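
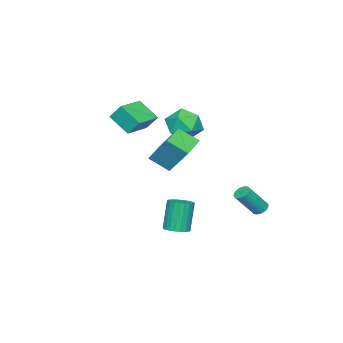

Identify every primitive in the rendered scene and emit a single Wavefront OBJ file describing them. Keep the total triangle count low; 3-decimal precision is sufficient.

v 2.645 1.202 2.475
v 2.896 2.479 4.073
v 2.304 2.273 1.673
v 2.555 3.549 3.271
v 4.145 1.391 2.089
v 4.396 2.667 3.687
v 3.804 2.461 1.287
v 4.055 3.738 2.885
v 2.79 2.285 -3.467
v 3.302 1.768 -3.333
v 2.762 1.718 -1.459
v 2.25 2.235 -1.593
v 3.452 2.009 -3.283
v 2.912 1.96 -1.41
v 3.501 2.293 -3.262
v 2.961 2.244 -1.388
v 3.441 2.576 -3.271
v 2.902 2.526 -1.398
v 3.283 2.814 -3.311
v 2.743 2.764 -1.437
v 3.049 2.971 -3.374
v 2.51 2.922 -1.501
v 2.776 3.024 -3.451
v 2.237 2.975 -1.578
v 2.505 2.965 -3.531
v 1.966 2.915 -1.657
v 2.278 2.802 -3.601
v 1.738 2.752 -1.727
v 2.128 2.56 -3.65
v 1.588 2.511 -1.777
v 2.079 2.276 -3.672
v 1.539 2.227 -1.798
v 2.138 1.994 -3.662
v 1.599 1.944 -1.789
v 2.297 1.756 -3.623
v 1.757 1.706 -1.749
v 2.53 1.598 -3.559
v 1.991 1.549 -1.686
v 2.803 1.545 -3.482
v 2.264 1.496 -1.609
v 3.074 1.605 -3.403
v 2.535 1.555 -1.529
v -0.779 -1.798 2.105
v -0.892 -3.056 3.104
v -0.831 -1.075 3.01
v -0.944 -2.332 4.009
v 1.064 -1.848 2.251
v 0.951 -3.105 3.25
v 1.012 -1.124 3.156
v 0.899 -2.382 4.155
v -4.344 3.522 -4.306
v -3.886 3.665 -4.553
v -2.877 3.001 -3.06
v -3.336 2.858 -2.814
v -3.936 3.85 -4.436
v -2.927 3.186 -2.944
v -4.057 3.979 -4.298
v -3.048 3.315 -2.805
v -4.227 4.028 -4.16
v -3.218 3.365 -2.668
v -4.418 3.99 -4.048
v -3.409 3.327 -2.556
v -4.596 3.872 -3.981
v -3.587 3.208 -2.488
v -4.731 3.692 -3.97
v -3.722 3.028 -2.477
v -4.798 3.483 -4.017
v -3.79 2.819 -2.524
v -4.788 3.281 -4.114
v -3.779 2.617 -2.621
v -4.7 3.121 -4.244
v -3.691 2.457 -2.752
v -4.551 3.03 -4.385
v -3.543 2.366 -2.893
v -4.367 3.024 -4.513
v -3.358 2.36 -3.02
v -4.178 3.104 -4.605
v -3.169 2.44 -3.112
v -4.018 3.256 -4.645
v -3.009 2.592 -3.152
v -3.915 3.455 -4.627
v -2.906 2.791 -3.134
v -4.668 -0.783 1.981
v -3.687 -0.17 2.43
v -3.453 -1.87 0.81
v -2.472 -1.257 1.259
v -3.101 -2.038 1.988
v -3.853 -1.367 2.712
v -3.287 -0.673 0.528
v -4.039 -0.002 1.252
v -2.834 -0.102 1.532
v -2.719 -0.946 2.434
v -4.421 -1.094 0.806
v -4.306 -1.938 1.708
f 2 4 1
f 5 2 1
f 1 4 3
f 3 5 1
f 2 8 4
f 6 2 5
f 6 8 2
f 4 8 3
f 7 5 3
f 3 8 7
f 7 6 5
f 8 6 7
f 10 9 13
f 10 13 11
f 11 13 14
f 11 14 12
f 13 9 15
f 13 15 14
f 14 15 16
f 14 16 12
f 15 9 17
f 15 17 16
f 16 17 18
f 16 18 12
f 17 9 19
f 17 19 18
f 18 19 20
f 18 20 12
f 19 9 21
f 19 21 20
f 20 21 22
f 20 22 12
f 21 9 23
f 21 23 22
f 22 23 24
f 22 24 12
f 23 9 25
f 23 25 24
f 24 25 26
f 24 26 12
f 25 9 27
f 25 27 26
f 26 27 28
f 26 28 12
f 27 9 29
f 27 29 28
f 28 29 30
f 28 30 12
f 29 9 31
f 29 31 30
f 30 31 32
f 30 32 12
f 31 9 33
f 31 33 32
f 32 33 34
f 32 34 12
f 33 9 35
f 33 35 34
f 34 35 36
f 34 36 12
f 35 9 37
f 35 37 36
f 36 37 38
f 36 38 12
f 37 9 39
f 37 39 38
f 38 39 40
f 38 40 12
f 39 9 41
f 39 41 40
f 40 41 42
f 40 42 12
f 41 9 10
f 41 10 42
f 42 10 11
f 42 11 12
f 44 46 43
f 47 44 43
f 43 46 45
f 45 47 43
f 44 50 46
f 48 44 47
f 48 50 44
f 46 50 45
f 49 47 45
f 45 50 49
f 49 48 47
f 50 48 49
f 52 51 55
f 52 55 53
f 53 55 56
f 53 56 54
f 55 51 57
f 55 57 56
f 56 57 58
f 56 58 54
f 57 51 59
f 57 59 58
f 58 59 60
f 58 60 54
f 59 51 61
f 59 61 60
f 60 61 62
f 60 62 54
f 61 51 63
f 61 63 62
f 62 63 64
f 62 64 54
f 63 51 65
f 63 65 64
f 64 65 66
f 64 66 54
f 65 51 67
f 65 67 66
f 66 67 68
f 66 68 54
f 67 51 69
f 67 69 68
f 68 69 70
f 68 70 54
f 69 51 71
f 69 71 70
f 70 71 72
f 70 72 54
f 71 51 73
f 71 73 72
f 72 73 74
f 72 74 54
f 73 51 75
f 73 75 74
f 74 75 76
f 74 76 54
f 75 51 77
f 75 77 76
f 76 77 78
f 76 78 54
f 77 51 79
f 77 79 78
f 78 79 80
f 78 80 54
f 79 51 81
f 79 81 80
f 80 81 82
f 80 82 54
f 81 51 52
f 81 52 82
f 82 52 53
f 82 53 54
f 83 94 88
f 83 88 84
f 83 84 90
f 83 90 93
f 83 93 94
f 84 88 92
f 88 94 87
f 94 93 85
f 93 90 89
f 90 84 91
f 86 92 87
f 86 87 85
f 86 85 89
f 86 89 91
f 86 91 92
f 87 92 88
f 85 87 94
f 89 85 93
f 91 89 90
f 92 91 84



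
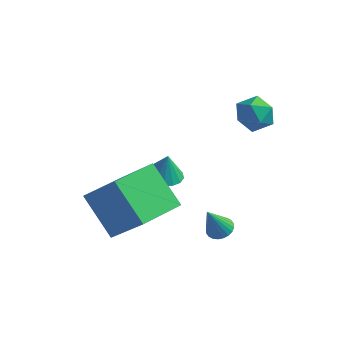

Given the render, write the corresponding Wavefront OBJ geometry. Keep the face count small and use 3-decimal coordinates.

v -3.009 3.735 -0.83
v -2.302 3.928 -0.932
v -2.871 3.805 0.25
v -2.474 4.237 -0.93
v -2.769 4.431 -0.905
v -3.119 4.466 -0.863
v -3.444 4.333 -0.813
v -3.669 4.063 -0.767
v -3.742 3.718 -0.735
v -3.648 3.377 -0.725
v -3.407 3.118 -0.739
v -3.075 3 -0.773
v -2.728 3.05 -0.821
v -2.445 3.258 -0.87
v -2.291 3.574 -0.91
v 0.303 4.358 4.215
v 1.004 3.974 4.088
v -0.204 3.786 3.152
v 0.497 3.402 3.025
v 0.036 3.203 3.66
v 0.349 3.557 4.317
v 0.451 4.203 2.923
v 0.764 4.557 3.58
v 1.095 3.879 3.289
v 0.839 3.26 3.745
v -0.039 4.5 3.495
v -0.295 3.881 3.951
v 0.295 0.976 -0.425
v 0.598 0.56 -0.504
v -0.015 0.524 0.765
v 0.729 0.69 -0.42
v 0.795 0.863 -0.338
v 0.784 1.054 -0.268
v 0.699 1.232 -0.223
v 0.553 1.372 -0.208
v 0.367 1.451 -0.226
v 0.17 1.458 -0.275
v -0.008 1.391 -0.346
v -0.14 1.261 -0.43
v -0.205 1.088 -0.513
v -0.195 0.898 -0.582
v -0.11 0.719 -0.628
v 0.037 0.58 -0.642
v 0.223 0.501 -0.624
v 0.42 0.494 -0.575
v -3.373 -0.102 -1.368
v -4.722 0.54 -0.023
v -2.719 1.682 -1.564
v -4.068 2.324 -0.219
v -1.972 -0.444 0.199
v -3.321 0.198 1.544
v -1.318 1.34 0.003
v -2.667 1.982 1.348
f 2 1 4
f 2 4 3
f 4 1 5
f 4 5 3
f 5 1 6
f 5 6 3
f 6 1 7
f 6 7 3
f 7 1 8
f 7 8 3
f 8 1 9
f 8 9 3
f 9 1 10
f 9 10 3
f 10 1 11
f 10 11 3
f 11 1 12
f 11 12 3
f 12 1 13
f 12 13 3
f 13 1 14
f 13 14 3
f 14 1 15
f 14 15 3
f 15 1 2
f 15 2 3
f 16 27 21
f 16 21 17
f 16 17 23
f 16 23 26
f 16 26 27
f 17 21 25
f 21 27 20
f 27 26 18
f 26 23 22
f 23 17 24
f 19 25 20
f 19 20 18
f 19 18 22
f 19 22 24
f 19 24 25
f 20 25 21
f 18 20 27
f 22 18 26
f 24 22 23
f 25 24 17
f 29 28 31
f 29 31 30
f 31 28 32
f 31 32 30
f 32 28 33
f 32 33 30
f 33 28 34
f 33 34 30
f 34 28 35
f 34 35 30
f 35 28 36
f 35 36 30
f 36 28 37
f 36 37 30
f 37 28 38
f 37 38 30
f 38 28 39
f 38 39 30
f 39 28 40
f 39 40 30
f 40 28 41
f 40 41 30
f 41 28 42
f 41 42 30
f 42 28 43
f 42 43 30
f 43 28 44
f 43 44 30
f 44 28 45
f 44 45 30
f 45 28 29
f 45 29 30
f 47 49 46
f 50 47 46
f 46 49 48
f 48 50 46
f 47 53 49
f 51 47 50
f 51 53 47
f 49 53 48
f 52 50 48
f 48 53 52
f 52 51 50
f 53 51 52



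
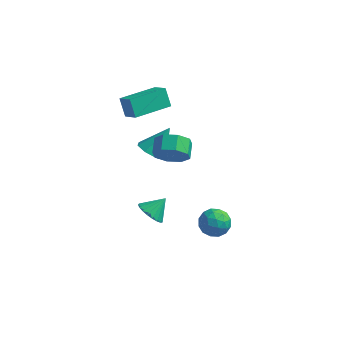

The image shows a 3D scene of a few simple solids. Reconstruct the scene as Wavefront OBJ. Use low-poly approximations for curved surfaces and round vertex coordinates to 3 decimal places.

v -2.003 2.863 -0.721
v -1.141 2.535 -0.902
v -1.337 3.877 0.621
v -1.293 3.13 -1.276
v -1.861 3.569 -1.325
v -2.513 3.593 -1.021
v -2.866 3.19 -0.541
v -2.713 2.595 -0.167
v -2.145 2.157 -0.117
v -1.494 2.132 -0.422
v 2.852 -3.073 1.749
v 3.63 -2.939 2.122
v 3.47 -3.841 0.738
v 4.248 -3.707 1.111
v 3.654 -4.21 1.507
v 3.272 -3.735 2.132
v 3.828 -3.045 0.728
v 3.446 -2.57 1.353
v 4.232 -2.921 1.491
v 4.125 -3.641 1.973
v 2.975 -3.139 0.887
v 2.868 -3.859 1.369
v 3.187 -2.938 2.024
v 3.913 -3.842 0.836
v 3.565 -4.137 1.069
v 4.021 -4.058 1.288
v 2.977 -3.406 2.03
v 3.434 -3.328 2.249
v 3.448 -4.075 1.888
v 3.666 -3.452 0.611
v 4.123 -3.374 0.83
v 3.079 -2.722 1.572
v 3.535 -2.643 1.791
v 3.652 -2.705 0.972
v 3.998 -2.849 1.873
v 4.361 -3.301 1.279
v 4.114 -2.912 1.053
v 3.89 -2.633 1.421
v 3.935 -3.273 2.156
v 4.298 -3.724 1.562
v 3.95 -4.02 1.795
v 3.725 -3.741 2.162
v 4.289 -3.262 1.785
v 2.802 -3.056 1.298
v 3.165 -3.507 0.704
v 3.375 -3.039 0.698
v 3.15 -2.76 1.065
v 2.739 -3.479 1.581
v 3.102 -3.931 0.987
v 3.21 -4.147 1.439
v 2.986 -3.868 1.807
v 2.811 -3.518 1.075
v -3.244 2.238 2.602
v -2.461 1.683 3.288
v -3.729 2.725 3.55
v -2.946 2.169 4.236
v -1.874 3.951 2.424
v -1.091 3.395 3.11
v -2.359 4.437 3.372
v -1.576 3.882 4.058
v -0.13 -2.603 0.041
v 0.429 -3.191 0.158
v 0.45 -1.897 0.819
v 0.564 -3.016 -0.102
v 0.579 -2.769 -0.337
v 0.471 -2.493 -0.506
v 0.26 -2.237 -0.581
v -0.019 -2.043 -0.549
v -0.317 -1.947 -0.414
v -0.583 -1.964 -0.201
v -0.77 -2.091 0.054
v -0.847 -2.307 0.306
v -0.8 -2.574 0.513
v -0.636 -2.846 0.638
v -0.386 -3.076 0.66
v -0.091 -3.224 0.574
v 0.198 -3.265 0.397
v -0.4 1.425 0.868
v 0.01 1.847 0.035
v -0.191 2.757 0.398
v -0.6 2.335 1.232
v -0.755 1.711 -0.044
v -0.955 2.621 0.319
v -1.312 1.407 0.411
v -1.512 2.317 0.774
v -1.334 1.113 1.134
v -1.534 2.023 1.497
v -0.809 1.003 1.702
v -1.01 1.913 2.065
v -0.045 1.139 1.781
v -0.245 2.049 2.144
v 0.512 1.443 1.326
v 0.312 2.353 1.689
v 0.534 1.737 0.603
v 0.334 2.647 0.966
f 2 1 4
f 2 4 3
f 4 1 5
f 4 5 3
f 5 1 6
f 5 6 3
f 6 1 7
f 6 7 3
f 7 1 8
f 7 8 3
f 8 1 9
f 8 9 3
f 9 1 10
f 9 10 3
f 10 1 2
f 10 2 3
f 11 48 27
f 48 22 51
f 27 51 16
f 48 51 27
f 11 27 23
f 27 16 28
f 23 28 12
f 27 28 23
f 11 23 32
f 23 12 33
f 32 33 18
f 23 33 32
f 11 32 44
f 32 18 47
f 44 47 21
f 32 47 44
f 11 44 48
f 44 21 52
f 48 52 22
f 44 52 48
f 12 28 39
f 28 16 42
f 39 42 20
f 28 42 39
f 16 51 29
f 51 22 50
f 29 50 15
f 51 50 29
f 22 52 49
f 52 21 45
f 49 45 13
f 52 45 49
f 21 47 46
f 47 18 34
f 46 34 17
f 47 34 46
f 18 33 38
f 33 12 35
f 38 35 19
f 33 35 38
f 14 40 26
f 40 20 41
f 26 41 15
f 40 41 26
f 14 26 24
f 26 15 25
f 24 25 13
f 26 25 24
f 14 24 31
f 24 13 30
f 31 30 17
f 24 30 31
f 14 31 36
f 31 17 37
f 36 37 19
f 31 37 36
f 14 36 40
f 36 19 43
f 40 43 20
f 36 43 40
f 15 41 29
f 41 20 42
f 29 42 16
f 41 42 29
f 13 25 49
f 25 15 50
f 49 50 22
f 25 50 49
f 17 30 46
f 30 13 45
f 46 45 21
f 30 45 46
f 19 37 38
f 37 17 34
f 38 34 18
f 37 34 38
f 20 43 39
f 43 19 35
f 39 35 12
f 43 35 39
f 54 56 53
f 57 54 53
f 53 56 55
f 55 57 53
f 54 60 56
f 58 54 57
f 58 60 54
f 56 60 55
f 59 57 55
f 55 60 59
f 59 58 57
f 60 58 59
f 62 61 64
f 62 64 63
f 64 61 65
f 64 65 63
f 65 61 66
f 65 66 63
f 66 61 67
f 66 67 63
f 67 61 68
f 67 68 63
f 68 61 69
f 68 69 63
f 69 61 70
f 69 70 63
f 70 61 71
f 70 71 63
f 71 61 72
f 71 72 63
f 72 61 73
f 72 73 63
f 73 61 74
f 73 74 63
f 74 61 75
f 74 75 63
f 75 61 76
f 75 76 63
f 76 61 77
f 76 77 63
f 77 61 62
f 77 62 63
f 79 78 82
f 79 82 80
f 80 82 83
f 80 83 81
f 82 78 84
f 82 84 83
f 83 84 85
f 83 85 81
f 84 78 86
f 84 86 85
f 85 86 87
f 85 87 81
f 86 78 88
f 86 88 87
f 87 88 89
f 87 89 81
f 88 78 90
f 88 90 89
f 89 90 91
f 89 91 81
f 90 78 92
f 90 92 91
f 91 92 93
f 91 93 81
f 92 78 94
f 92 94 93
f 93 94 95
f 93 95 81
f 94 78 79
f 94 79 95
f 95 79 80
f 95 80 81



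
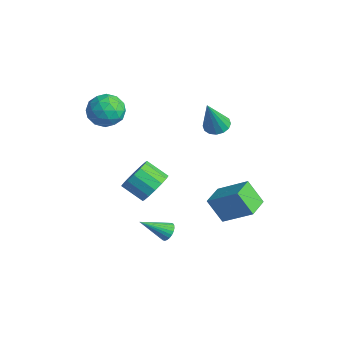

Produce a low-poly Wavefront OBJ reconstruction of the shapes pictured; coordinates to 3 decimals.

v 2.032 -2.99 -1.743
v 2.434 -3.281 -1.898
v 1.508 -4.19 -0.857
v 2.511 -3.193 -1.733
v 2.515 -3.073 -1.569
v 2.446 -2.941 -1.431
v 2.313 -2.817 -1.341
v 2.138 -2.719 -1.312
v 1.946 -2.662 -1.349
v 1.768 -2.655 -1.445
v 1.63 -2.7 -1.587
v 1.553 -2.788 -1.753
v 1.549 -2.908 -1.917
v 1.619 -3.04 -2.054
v 1.751 -3.164 -2.144
v 1.926 -3.262 -2.173
v 2.118 -3.319 -2.137
v 2.296 -3.326 -2.04
v 1.203 -0.337 -1.289
v 2.459 0.523 -0.22
v 0.518 0.719 -1.335
v 1.773 1.58 -0.266
v 1.927 0.08 -2.474
v 3.182 0.941 -1.405
v 1.241 1.137 -2.52
v 2.497 1.997 -1.451
v -3.392 -2.058 3.485
v -2.745 -2.721 3.084
v -4.635 -3.059 3.136
v -3.988 -3.722 2.735
v -3.99 -3.558 3.731
v -3.222 -2.94 3.946
v -4.158 -2.84 2.274
v -3.39 -2.222 2.489
v -3.219 -3.205 2.335
v -3.115 -3.648 3.236
v -4.265 -2.132 2.984
v -4.161 -2.575 3.885
v -2.96 -2.302 3.315
v -4.42 -3.478 2.905
v -4.421 -3.382 3.49
v -4.041 -3.772 3.254
v -3.239 -2.43 3.822
v -2.859 -2.82 3.586
v -3.591 -3.312 3.967
v -4.521 -2.96 2.634
v -4.141 -3.35 2.398
v -3.339 -2.008 2.966
v -2.959 -2.398 2.73
v -3.789 -2.468 2.253
v -2.858 -2.976 2.639
v -3.588 -3.564 2.434
v -3.689 -3.046 2.163
v -3.237 -2.682 2.289
v -2.797 -3.236 3.168
v -3.527 -3.825 2.963
v -3.528 -3.728 3.549
v -3.077 -3.365 3.675
v -3.075 -3.521 2.728
v -3.853 -1.955 3.257
v -4.583 -2.544 3.052
v -4.303 -2.415 2.545
v -3.852 -2.052 2.671
v -3.792 -2.216 3.786
v -4.522 -2.804 3.581
v -4.143 -3.098 3.931
v -3.691 -2.734 4.057
v -4.305 -2.259 3.492
v -2.878 -0.665 -3.06
v -2.189 -1.092 -2.527
v -3.154 -1.722 -1.786
v -3.842 -1.295 -2.32
v -2.289 -0.66 -2.29
v -3.253 -1.291 -1.549
v -2.546 -0.231 -2.259
v -3.511 -0.861 -1.518
v -2.892 0.083 -2.443
v -3.857 -0.548 -1.702
v -3.235 0.196 -2.792
v -4.199 -0.434 -2.051
v -3.481 0.079 -3.213
v -4.446 -0.552 -2.473
v -3.566 -0.238 -3.594
v -4.531 -0.868 -2.853
v -3.467 -0.669 -3.831
v -4.431 -1.3 -3.09
v -3.209 -1.099 -3.862
v -4.174 -1.729 -3.121
v -2.863 -1.412 -3.678
v -3.828 -2.043 -2.937
v -2.521 -1.526 -3.329
v -3.485 -2.156 -2.588
v -2.274 -1.408 -2.907
v -3.239 -2.039 -2.167
v -1.407 1.895 1.621
v -0.73 1.84 1.5
v -1.133 1.145 3.499
v -0.773 2.167 1.637
v -0.986 2.421 1.77
v -1.312 2.534 1.862
v -1.663 2.476 1.891
v -1.946 2.262 1.846
v -2.084 1.949 1.742
v -2.041 1.622 1.605
v -1.828 1.368 1.473
v -1.502 1.255 1.38
v -1.151 1.313 1.352
v -0.868 1.527 1.396
f 2 1 4
f 2 4 3
f 4 1 5
f 4 5 3
f 5 1 6
f 5 6 3
f 6 1 7
f 6 7 3
f 7 1 8
f 7 8 3
f 8 1 9
f 8 9 3
f 9 1 10
f 9 10 3
f 10 1 11
f 10 11 3
f 11 1 12
f 11 12 3
f 12 1 13
f 12 13 3
f 13 1 14
f 13 14 3
f 14 1 15
f 14 15 3
f 15 1 16
f 15 16 3
f 16 1 17
f 16 17 3
f 17 1 18
f 17 18 3
f 18 1 2
f 18 2 3
f 20 22 19
f 23 20 19
f 19 22 21
f 21 23 19
f 20 26 22
f 24 20 23
f 24 26 20
f 22 26 21
f 25 23 21
f 21 26 25
f 25 24 23
f 26 24 25
f 27 64 43
f 64 38 67
f 43 67 32
f 64 67 43
f 27 43 39
f 43 32 44
f 39 44 28
f 43 44 39
f 27 39 48
f 39 28 49
f 48 49 34
f 39 49 48
f 27 48 60
f 48 34 63
f 60 63 37
f 48 63 60
f 27 60 64
f 60 37 68
f 64 68 38
f 60 68 64
f 28 44 55
f 44 32 58
f 55 58 36
f 44 58 55
f 32 67 45
f 67 38 66
f 45 66 31
f 67 66 45
f 38 68 65
f 68 37 61
f 65 61 29
f 68 61 65
f 37 63 62
f 63 34 50
f 62 50 33
f 63 50 62
f 34 49 54
f 49 28 51
f 54 51 35
f 49 51 54
f 30 56 42
f 56 36 57
f 42 57 31
f 56 57 42
f 30 42 40
f 42 31 41
f 40 41 29
f 42 41 40
f 30 40 47
f 40 29 46
f 47 46 33
f 40 46 47
f 30 47 52
f 47 33 53
f 52 53 35
f 47 53 52
f 30 52 56
f 52 35 59
f 56 59 36
f 52 59 56
f 31 57 45
f 57 36 58
f 45 58 32
f 57 58 45
f 29 41 65
f 41 31 66
f 65 66 38
f 41 66 65
f 33 46 62
f 46 29 61
f 62 61 37
f 46 61 62
f 35 53 54
f 53 33 50
f 54 50 34
f 53 50 54
f 36 59 55
f 59 35 51
f 55 51 28
f 59 51 55
f 70 69 73
f 70 73 71
f 71 73 74
f 71 74 72
f 73 69 75
f 73 75 74
f 74 75 76
f 74 76 72
f 75 69 77
f 75 77 76
f 76 77 78
f 76 78 72
f 77 69 79
f 77 79 78
f 78 79 80
f 78 80 72
f 79 69 81
f 79 81 80
f 80 81 82
f 80 82 72
f 81 69 83
f 81 83 82
f 82 83 84
f 82 84 72
f 83 69 85
f 83 85 84
f 84 85 86
f 84 86 72
f 85 69 87
f 85 87 86
f 86 87 88
f 86 88 72
f 87 69 89
f 87 89 88
f 88 89 90
f 88 90 72
f 89 69 91
f 89 91 90
f 90 91 92
f 90 92 72
f 91 69 93
f 91 93 92
f 92 93 94
f 92 94 72
f 93 69 70
f 93 70 94
f 94 70 71
f 94 71 72
f 96 95 98
f 96 98 97
f 98 95 99
f 98 99 97
f 99 95 100
f 99 100 97
f 100 95 101
f 100 101 97
f 101 95 102
f 101 102 97
f 102 95 103
f 102 103 97
f 103 95 104
f 103 104 97
f 104 95 105
f 104 105 97
f 105 95 106
f 105 106 97
f 106 95 107
f 106 107 97
f 107 95 108
f 107 108 97
f 108 95 96
f 108 96 97



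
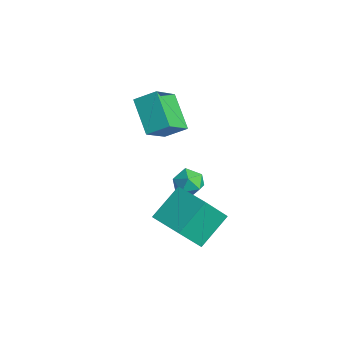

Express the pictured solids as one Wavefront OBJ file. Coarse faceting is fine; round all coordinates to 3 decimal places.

v -0.657 3.554 -1.492
v -0.068 3.204 -1.98
v -1.592 2.716 -2.02
v -1.003 2.366 -2.508
v -0.986 2.245 -1.676
v -0.408 2.763 -1.35
v -1.252 3.157 -2.65
v -0.674 3.675 -2.324
v -0.436 2.959 -2.696
v -0.271 2.395 -2.094
v -1.389 3.525 -1.906
v -1.224 2.961 -1.304
v 2.659 -0.19 -0.529
v 2.085 1.279 0.634
v 2.428 0.967 -2.106
v 1.854 2.437 -0.943
v 4.386 0.363 -0.377
v 3.812 1.833 0.786
v 4.155 1.521 -1.954
v 3.581 2.99 -0.791
v -2.278 0.857 3.437
v -1.799 1.787 4.085
v -3.073 2.061 2.295
v -2.594 2.991 2.943
v -0.626 0.829 2.257
v -0.147 1.759 2.905
v -1.421 2.033 1.115
v -0.942 2.963 1.763
f 1 12 6
f 1 6 2
f 1 2 8
f 1 8 11
f 1 11 12
f 2 6 10
f 6 12 5
f 12 11 3
f 11 8 7
f 8 2 9
f 4 10 5
f 4 5 3
f 4 3 7
f 4 7 9
f 4 9 10
f 5 10 6
f 3 5 12
f 7 3 11
f 9 7 8
f 10 9 2
f 14 16 13
f 17 14 13
f 13 16 15
f 15 17 13
f 14 20 16
f 18 14 17
f 18 20 14
f 16 20 15
f 19 17 15
f 15 20 19
f 19 18 17
f 20 18 19
f 22 24 21
f 25 22 21
f 21 24 23
f 23 25 21
f 22 28 24
f 26 22 25
f 26 28 22
f 24 28 23
f 27 25 23
f 23 28 27
f 27 26 25
f 28 26 27



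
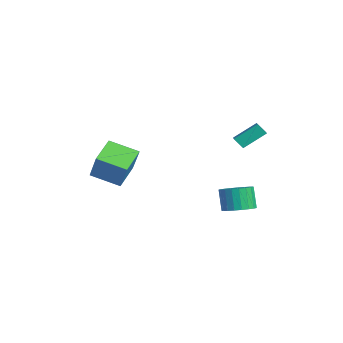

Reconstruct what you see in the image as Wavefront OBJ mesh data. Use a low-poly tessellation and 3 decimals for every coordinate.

v 0.909 -3.799 -0.62
v -0.089 -5.358 0.054
v -0.394 -2.653 0.103
v -1.392 -4.212 0.777
v 2.012 -3.708 1.223
v 1.014 -5.267 1.897
v 0.709 -2.562 1.946
v -0.289 -4.121 2.62
v 2.527 2.971 -2.834
v 3.3 2.389 -2.455
v 2.627 2.427 -1.026
v 1.853 3.009 -1.406
v 3.451 2.79 -2.394
v 2.778 2.828 -0.965
v 3.442 3.222 -2.41
v 2.769 3.26 -0.981
v 3.275 3.61 -2.499
v 2.602 3.649 -1.07
v 2.978 3.888 -2.646
v 2.305 3.927 -1.217
v 2.604 4.008 -2.826
v 1.931 4.046 -1.397
v 2.215 3.948 -3.007
v 1.542 3.986 -1.578
v 1.881 3.719 -3.158
v 1.208 3.758 -1.73
v 1.658 3.361 -3.254
v 0.985 3.399 -1.825
v 1.586 2.935 -3.277
v 0.913 2.974 -1.848
v 1.676 2.516 -3.223
v 1.003 2.554 -1.794
v 1.913 2.175 -3.102
v 1.24 2.213 -1.673
v 2.256 1.972 -2.935
v 1.583 2.01 -1.506
v 2.646 1.941 -2.751
v 1.973 1.979 -1.322
v 3.015 2.089 -2.581
v 2.342 2.127 -1.152
v 3.17 2.35 3.347
v 3.243 3.756 4.37
v 2.406 2.58 3.085
v 2.479 3.986 4.108
v 3.521 2.794 2.712
v 3.594 4.2 3.735
v 2.757 3.024 2.45
v 2.83 4.43 3.473
f 2 4 1
f 5 2 1
f 1 4 3
f 3 5 1
f 2 8 4
f 6 2 5
f 6 8 2
f 4 8 3
f 7 5 3
f 3 8 7
f 7 6 5
f 8 6 7
f 10 9 13
f 10 13 11
f 11 13 14
f 11 14 12
f 13 9 15
f 13 15 14
f 14 15 16
f 14 16 12
f 15 9 17
f 15 17 16
f 16 17 18
f 16 18 12
f 17 9 19
f 17 19 18
f 18 19 20
f 18 20 12
f 19 9 21
f 19 21 20
f 20 21 22
f 20 22 12
f 21 9 23
f 21 23 22
f 22 23 24
f 22 24 12
f 23 9 25
f 23 25 24
f 24 25 26
f 24 26 12
f 25 9 27
f 25 27 26
f 26 27 28
f 26 28 12
f 27 9 29
f 27 29 28
f 28 29 30
f 28 30 12
f 29 9 31
f 29 31 30
f 30 31 32
f 30 32 12
f 31 9 33
f 31 33 32
f 32 33 34
f 32 34 12
f 33 9 35
f 33 35 34
f 34 35 36
f 34 36 12
f 35 9 37
f 35 37 36
f 36 37 38
f 36 38 12
f 37 9 39
f 37 39 38
f 38 39 40
f 38 40 12
f 39 9 10
f 39 10 40
f 40 10 11
f 40 11 12
f 42 44 41
f 45 42 41
f 41 44 43
f 43 45 41
f 42 48 44
f 46 42 45
f 46 48 42
f 44 48 43
f 47 45 43
f 43 48 47
f 47 46 45
f 48 46 47



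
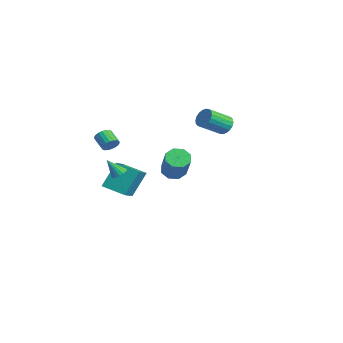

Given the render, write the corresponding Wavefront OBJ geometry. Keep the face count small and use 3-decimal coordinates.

v 2.796 -0.803 1.531
v 3.376 -0.723 1
v 4.843 -1.017 2.558
v 4.264 -1.097 3.089
v 3.217 -0.196 1.25
v 4.684 -0.49 2.808
v 2.811 -0.024 1.665
v 4.279 -0.319 3.222
v 2.397 -0.309 2.001
v 3.864 -0.603 3.558
v 2.217 -0.883 2.062
v 3.684 -1.177 3.62
v 2.376 -1.41 1.812
v 3.843 -1.704 3.37
v 2.781 -1.581 1.398
v 4.249 -1.876 2.955
v 3.196 -1.297 1.062
v 4.663 -1.591 2.619
v -3.687 -3.065 -2.01
v -3.944 -2.026 -0.274
v -4.978 -2.133 -2.76
v -5.235 -1.094 -1.023
v -2.585 -1.946 -2.517
v -2.842 -0.907 -0.78
v -3.876 -1.014 -3.266
v -4.133 0.025 -1.53
v -2.43 4.589 2.566
v -1.696 4.591 2.411
v -1.496 3.074 3.34
v -2.23 3.071 3.494
v -1.712 4.763 2.697
v -1.513 3.246 3.626
v -1.871 4.901 2.956
v -1.671 3.384 3.885
v -2.14 4.977 3.138
v -1.941 3.46 4.067
v -2.467 4.976 3.207
v -2.267 3.459 4.135
v -2.786 4.898 3.148
v -2.587 3.381 4.077
v -3.035 4.759 2.975
v -2.835 3.242 3.903
v -3.164 4.586 2.72
v -2.964 3.069 3.649
v -3.147 4.414 2.434
v -2.948 2.897 3.363
v -2.989 4.276 2.175
v -2.789 2.759 3.104
v -2.719 4.2 1.993
v -2.52 2.683 2.922
v -2.393 4.201 1.925
v -2.193 2.684 2.853
v -2.073 4.279 1.983
v -1.874 2.762 2.912
v -1.825 4.418 2.157
v -1.625 2.901 3.085
v -1.376 -3.232 2.333
v -1.162 -2.898 2.769
v -2.031 -3.093 3.344
v -2.244 -3.428 2.907
v -1.296 -2.726 2.624
v -2.165 -2.921 3.199
v -1.447 -2.654 2.421
v -2.316 -2.849 2.996
v -1.583 -2.696 2.201
v -2.452 -2.891 2.776
v -1.678 -2.845 2.007
v -2.547 -3.04 2.581
v -1.713 -3.071 1.877
v -2.582 -3.266 2.452
v -1.682 -3.328 1.837
v -2.551 -3.523 2.412
v -1.589 -3.567 1.896
v -2.458 -3.762 2.471
v -1.455 -3.739 2.041
v -2.324 -3.934 2.616
v -1.304 -3.811 2.244
v -2.173 -4.006 2.819
v -1.168 -3.769 2.464
v -2.037 -3.964 3.039
v -1.073 -3.62 2.659
v -1.942 -3.815 3.233
v -1.038 -3.394 2.788
v -1.907 -3.589 3.363
v -1.069 -3.137 2.828
v -1.938 -3.332 3.403
v -2.43 -2.339 -0.557
v -2.026 -2.057 -0.27
v -2.73 -3.041 0.557
v -2.249 -1.905 -0.234
v -2.514 -1.852 -0.272
v -2.76 -1.911 -0.376
v -2.93 -2.068 -0.52
v -2.985 -2.287 -0.673
v -2.914 -2.518 -0.8
v -2.731 -2.708 -0.87
v -2.479 -2.813 -0.869
v -2.216 -2.81 -0.796
v -2.002 -2.699 -0.669
v -1.886 -2.506 -0.515
v -1.895 -2.274 -0.371
f 2 1 5
f 2 5 3
f 3 5 6
f 3 6 4
f 5 1 7
f 5 7 6
f 6 7 8
f 6 8 4
f 7 1 9
f 7 9 8
f 8 9 10
f 8 10 4
f 9 1 11
f 9 11 10
f 10 11 12
f 10 12 4
f 11 1 13
f 11 13 12
f 12 13 14
f 12 14 4
f 13 1 15
f 13 15 14
f 14 15 16
f 14 16 4
f 15 1 17
f 15 17 16
f 16 17 18
f 16 18 4
f 17 1 2
f 17 2 18
f 18 2 3
f 18 3 4
f 20 22 19
f 23 20 19
f 19 22 21
f 21 23 19
f 20 26 22
f 24 20 23
f 24 26 20
f 22 26 21
f 25 23 21
f 21 26 25
f 25 24 23
f 26 24 25
f 28 27 31
f 28 31 29
f 29 31 32
f 29 32 30
f 31 27 33
f 31 33 32
f 32 33 34
f 32 34 30
f 33 27 35
f 33 35 34
f 34 35 36
f 34 36 30
f 35 27 37
f 35 37 36
f 36 37 38
f 36 38 30
f 37 27 39
f 37 39 38
f 38 39 40
f 38 40 30
f 39 27 41
f 39 41 40
f 40 41 42
f 40 42 30
f 41 27 43
f 41 43 42
f 42 43 44
f 42 44 30
f 43 27 45
f 43 45 44
f 44 45 46
f 44 46 30
f 45 27 47
f 45 47 46
f 46 47 48
f 46 48 30
f 47 27 49
f 47 49 48
f 48 49 50
f 48 50 30
f 49 27 51
f 49 51 50
f 50 51 52
f 50 52 30
f 51 27 53
f 51 53 52
f 52 53 54
f 52 54 30
f 53 27 55
f 53 55 54
f 54 55 56
f 54 56 30
f 55 27 28
f 55 28 56
f 56 28 29
f 56 29 30
f 58 57 61
f 58 61 59
f 59 61 62
f 59 62 60
f 61 57 63
f 61 63 62
f 62 63 64
f 62 64 60
f 63 57 65
f 63 65 64
f 64 65 66
f 64 66 60
f 65 57 67
f 65 67 66
f 66 67 68
f 66 68 60
f 67 57 69
f 67 69 68
f 68 69 70
f 68 70 60
f 69 57 71
f 69 71 70
f 70 71 72
f 70 72 60
f 71 57 73
f 71 73 72
f 72 73 74
f 72 74 60
f 73 57 75
f 73 75 74
f 74 75 76
f 74 76 60
f 75 57 77
f 75 77 76
f 76 77 78
f 76 78 60
f 77 57 79
f 77 79 78
f 78 79 80
f 78 80 60
f 79 57 81
f 79 81 80
f 80 81 82
f 80 82 60
f 81 57 83
f 81 83 82
f 82 83 84
f 82 84 60
f 83 57 85
f 83 85 84
f 84 85 86
f 84 86 60
f 85 57 58
f 85 58 86
f 86 58 59
f 86 59 60
f 88 87 90
f 88 90 89
f 90 87 91
f 90 91 89
f 91 87 92
f 91 92 89
f 92 87 93
f 92 93 89
f 93 87 94
f 93 94 89
f 94 87 95
f 94 95 89
f 95 87 96
f 95 96 89
f 96 87 97
f 96 97 89
f 97 87 98
f 97 98 89
f 98 87 99
f 98 99 89
f 99 87 100
f 99 100 89
f 100 87 101
f 100 101 89
f 101 87 88
f 101 88 89



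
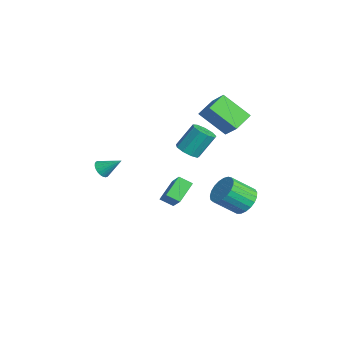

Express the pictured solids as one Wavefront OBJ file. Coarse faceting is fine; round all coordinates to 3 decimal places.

v 0.468 -3.263 1.364
v 0.72 -3.02 0.914
v 0.952 -2.337 2.136
v 0.523 -2.917 0.914
v 0.317 -2.867 0.983
v 0.135 -2.878 1.11
v 0.003 -2.947 1.275
v -0.058 -3.064 1.454
v -0.039 -3.212 1.619
v 0.058 -3.368 1.745
v 0.217 -3.507 1.813
v 0.414 -3.61 1.813
v 0.62 -3.66 1.744
v 0.802 -3.649 1.618
v 0.934 -3.58 1.452
v 0.995 -3.463 1.273
v 0.975 -3.315 1.108
v 0.879 -3.159 0.982
v -2.66 3.535 3.75
v -1.583 3.825 4.752
v -1.801 4.786 2.463
v -0.723 5.077 3.465
v -1.957 2.563 3.275
v -0.879 2.854 4.277
v -1.097 3.815 1.988
v -0.02 4.105 2.99
v -2.067 1.153 -1.839
v -0.862 1.203 -0.757
v -1.719 1.82 -2.257
v -0.515 1.87 -1.175
v -1.305 0.25 -2.645
v -0.101 0.3 -1.563
v -0.958 0.917 -3.063
v 0.247 0.967 -1.981
v 3.311 3.601 -0.448
v 4.215 3.613 -0.344
v 4.113 2.371 0.691
v 3.209 2.359 0.588
v 4.102 3.849 -0.072
v 3.999 2.608 0.964
v 3.852 4.043 0.136
v 3.749 2.801 1.171
v 3.508 4.16 0.243
v 3.406 2.918 1.278
v 3.13 4.181 0.23
v 3.028 2.939 1.265
v 2.784 4.101 0.1
v 2.682 2.859 1.135
v 2.529 3.935 -0.125
v 2.426 2.693 0.911
v 2.409 3.711 -0.405
v 2.306 2.469 0.63
v 2.445 3.468 -0.693
v 2.343 2.226 0.343
v 2.631 3.248 -0.938
v 2.528 2.006 0.097
v 2.934 3.089 -1.099
v 2.832 1.847 -0.064
v 3.303 3.019 -1.147
v 3.201 1.777 -0.112
v 3.673 3.049 -1.074
v 3.571 1.807 -0.039
v 3.981 3.174 -0.893
v 3.878 1.933 0.143
v 4.172 3.374 -0.635
v 4.07 2.132 0.401
v -2.614 2.156 0.069
v -2.001 2.542 -0.161
v -2.093 3.51 1.222
v -2.706 3.124 1.451
v -2.432 2.766 -0.346
v -2.524 3.734 1.036
v -2.948 2.705 -0.337
v -3.04 3.673 1.045
v -3.308 2.387 -0.138
v -3.4 3.354 1.244
v -3.343 1.961 0.157
v -3.435 2.928 1.54
v -3.037 1.626 0.412
v -3.129 2.594 1.794
v -2.533 1.54 0.506
v -2.625 2.507 1.888
v -2.067 1.742 0.395
v -2.159 2.709 1.778
v -1.857 2.138 0.132
v -1.949 3.105 1.514
f 2 1 4
f 2 4 3
f 4 1 5
f 4 5 3
f 5 1 6
f 5 6 3
f 6 1 7
f 6 7 3
f 7 1 8
f 7 8 3
f 8 1 9
f 8 9 3
f 9 1 10
f 9 10 3
f 10 1 11
f 10 11 3
f 11 1 12
f 11 12 3
f 12 1 13
f 12 13 3
f 13 1 14
f 13 14 3
f 14 1 15
f 14 15 3
f 15 1 16
f 15 16 3
f 16 1 17
f 16 17 3
f 17 1 18
f 17 18 3
f 18 1 2
f 18 2 3
f 20 22 19
f 23 20 19
f 19 22 21
f 21 23 19
f 20 26 22
f 24 20 23
f 24 26 20
f 22 26 21
f 25 23 21
f 21 26 25
f 25 24 23
f 26 24 25
f 28 30 27
f 31 28 27
f 27 30 29
f 29 31 27
f 28 34 30
f 32 28 31
f 32 34 28
f 30 34 29
f 33 31 29
f 29 34 33
f 33 32 31
f 34 32 33
f 36 35 39
f 36 39 37
f 37 39 40
f 37 40 38
f 39 35 41
f 39 41 40
f 40 41 42
f 40 42 38
f 41 35 43
f 41 43 42
f 42 43 44
f 42 44 38
f 43 35 45
f 43 45 44
f 44 45 46
f 44 46 38
f 45 35 47
f 45 47 46
f 46 47 48
f 46 48 38
f 47 35 49
f 47 49 48
f 48 49 50
f 48 50 38
f 49 35 51
f 49 51 50
f 50 51 52
f 50 52 38
f 51 35 53
f 51 53 52
f 52 53 54
f 52 54 38
f 53 35 55
f 53 55 54
f 54 55 56
f 54 56 38
f 55 35 57
f 55 57 56
f 56 57 58
f 56 58 38
f 57 35 59
f 57 59 58
f 58 59 60
f 58 60 38
f 59 35 61
f 59 61 60
f 60 61 62
f 60 62 38
f 61 35 63
f 61 63 62
f 62 63 64
f 62 64 38
f 63 35 65
f 63 65 64
f 64 65 66
f 64 66 38
f 65 35 36
f 65 36 66
f 66 36 37
f 66 37 38
f 68 67 71
f 68 71 69
f 69 71 72
f 69 72 70
f 71 67 73
f 71 73 72
f 72 73 74
f 72 74 70
f 73 67 75
f 73 75 74
f 74 75 76
f 74 76 70
f 75 67 77
f 75 77 76
f 76 77 78
f 76 78 70
f 77 67 79
f 77 79 78
f 78 79 80
f 78 80 70
f 79 67 81
f 79 81 80
f 80 81 82
f 80 82 70
f 81 67 83
f 81 83 82
f 82 83 84
f 82 84 70
f 83 67 85
f 83 85 84
f 84 85 86
f 84 86 70
f 85 67 68
f 85 68 86
f 86 68 69
f 86 69 70



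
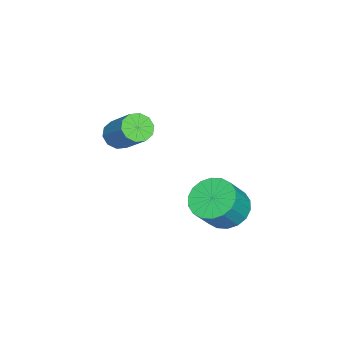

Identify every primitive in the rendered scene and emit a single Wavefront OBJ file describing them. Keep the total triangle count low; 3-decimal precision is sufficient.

v -3.425 2.394 -1.512
v -2.931 1.957 -1.998
v -2.24 1.688 -1.055
v -2.735 2.126 -0.568
v -2.784 2.29 -2.011
v -2.093 2.021 -1.068
v -2.763 2.644 -1.926
v -2.072 2.376 -0.982
v -2.874 2.949 -1.758
v -2.183 2.68 -0.814
v -3.094 3.144 -1.542
v -2.403 2.875 -0.598
v -3.379 3.19 -1.319
v -2.688 2.921 -0.376
v -3.674 3.079 -1.135
v -2.983 2.81 -0.191
v -3.92 2.832 -1.025
v -3.229 2.563 -0.082
v -4.067 2.499 -1.012
v -3.376 2.23 -0.069
v -4.088 2.144 -1.098
v -3.397 1.876 -0.154
v -3.977 1.84 -1.266
v -3.286 1.571 -0.322
v -3.757 1.645 -1.482
v -3.066 1.376 -0.538
v -3.472 1.599 -1.704
v -2.781 1.33 -0.761
v -3.177 1.71 -1.889
v -2.486 1.441 -0.945
v -2.593 -0.871 1.761
v -2.21 -1.255 1.853
v -1.565 -0.374 2.851
v -1.947 0.011 2.759
v -2.099 -1.053 1.603
v -1.453 -0.172 2.601
v -2.176 -0.782 1.413
v -1.53 0.099 2.412
v -2.412 -0.544 1.356
v -1.767 0.337 2.355
v -2.718 -0.431 1.454
v -2.072 0.45 2.453
v -2.975 -0.486 1.669
v -2.33 0.395 2.667
v -3.087 -0.688 1.919
v -2.441 0.193 2.917
v -3.01 -0.959 2.108
v -2.364 -0.078 3.107
v -2.773 -1.197 2.165
v -2.128 -0.316 3.164
v -2.468 -1.31 2.067
v -1.822 -0.429 3.066
f 2 1 5
f 2 5 3
f 3 5 6
f 3 6 4
f 5 1 7
f 5 7 6
f 6 7 8
f 6 8 4
f 7 1 9
f 7 9 8
f 8 9 10
f 8 10 4
f 9 1 11
f 9 11 10
f 10 11 12
f 10 12 4
f 11 1 13
f 11 13 12
f 12 13 14
f 12 14 4
f 13 1 15
f 13 15 14
f 14 15 16
f 14 16 4
f 15 1 17
f 15 17 16
f 16 17 18
f 16 18 4
f 17 1 19
f 17 19 18
f 18 19 20
f 18 20 4
f 19 1 21
f 19 21 20
f 20 21 22
f 20 22 4
f 21 1 23
f 21 23 22
f 22 23 24
f 22 24 4
f 23 1 25
f 23 25 24
f 24 25 26
f 24 26 4
f 25 1 27
f 25 27 26
f 26 27 28
f 26 28 4
f 27 1 29
f 27 29 28
f 28 29 30
f 28 30 4
f 29 1 2
f 29 2 30
f 30 2 3
f 30 3 4
f 32 31 35
f 32 35 33
f 33 35 36
f 33 36 34
f 35 31 37
f 35 37 36
f 36 37 38
f 36 38 34
f 37 31 39
f 37 39 38
f 38 39 40
f 38 40 34
f 39 31 41
f 39 41 40
f 40 41 42
f 40 42 34
f 41 31 43
f 41 43 42
f 42 43 44
f 42 44 34
f 43 31 45
f 43 45 44
f 44 45 46
f 44 46 34
f 45 31 47
f 45 47 46
f 46 47 48
f 46 48 34
f 47 31 49
f 47 49 48
f 48 49 50
f 48 50 34
f 49 31 51
f 49 51 50
f 50 51 52
f 50 52 34
f 51 31 32
f 51 32 52
f 52 32 33
f 52 33 34



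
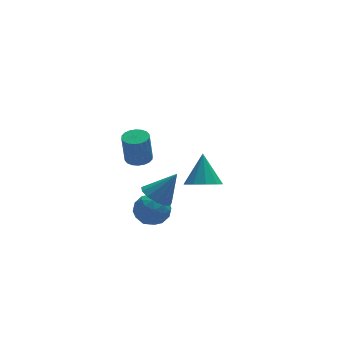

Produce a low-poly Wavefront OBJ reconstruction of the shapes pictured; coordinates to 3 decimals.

v -0.449 -0.656 -3.136
v -0.057 -1.18 -2.559
v -1.703 -0.96 -2.561
v -1.311 -1.484 -1.984
v -1.195 -0.62 -1.938
v -0.42 -0.432 -2.293
v -1.34 -1.708 -2.827
v -0.565 -1.52 -3.182
v -0.608 -1.83 -2.368
v -0.518 -1.158 -1.818
v -1.242 -0.982 -3.302
v -1.152 -0.31 -2.752
v -0.143 -0.892 -2.898
v -1.617 -1.248 -2.222
v -1.549 -0.741 -2.195
v -1.318 -1.049 -1.856
v -0.357 -0.452 -2.742
v -0.126 -0.76 -2.402
v -0.795 -0.431 -2.037
v -1.634 -1.38 -2.718
v -1.403 -1.688 -2.378
v -0.442 -1.091 -3.264
v -0.211 -1.399 -2.925
v -0.965 -1.709 -3.083
v -0.236 -1.582 -2.446
v -0.973 -1.76 -2.108
v -0.99 -1.891 -2.604
v -0.535 -1.781 -2.813
v -0.184 -1.187 -2.123
v -0.921 -1.365 -1.785
v -0.853 -0.857 -1.758
v -0.397 -0.747 -1.967
v -0.507 -1.569 -2.011
v -0.839 -0.775 -3.335
v -1.576 -0.953 -2.997
v -1.363 -1.393 -3.153
v -0.907 -1.283 -3.362
v -0.787 -0.38 -3.012
v -1.524 -0.558 -2.674
v -1.225 -0.359 -2.307
v -0.77 -0.249 -2.516
v -1.253 -0.571 -3.109
v 2.29 1.661 -3.31
v 3.08 1.265 -3.204
v 2.55 2.559 -1.89
v 3.156 1.719 -3.505
v 2.902 2.151 -3.732
v 2.414 2.396 -3.797
v 1.878 2.36 -3.676
v 1.5 2.058 -3.416
v 1.423 1.604 -3.115
v 1.678 1.172 -2.889
v 2.166 0.927 -2.823
v 2.702 0.962 -2.944
v -1.383 -3.462 -0.035
v -0.782 -3.621 -0.473
v -0.517 -3.518 1.175
v -0.799 -3.195 -0.441
v -1.001 -2.853 -0.281
v -1.324 -2.704 -0.043
v -1.667 -2.797 0.198
v -1.919 -3.1 0.364
v -2.001 -3.519 0.404
v -1.887 -3.919 0.304
v -1.613 -4.175 0.096
v -1.266 -4.204 -0.153
v -0.956 -3.998 -0.365
v -1.886 -2.639 1.839
v -1.346 -2.444 1.923
v -1.514 -2.586 3.326
v -2.054 -2.781 3.241
v -1.487 -2.227 1.928
v -1.655 -2.37 3.331
v -1.707 -2.093 1.915
v -1.875 -2.235 3.318
v -1.962 -2.066 1.888
v -2.13 -2.208 3.29
v -2.202 -2.153 1.85
v -2.37 -2.295 3.253
v -2.38 -2.336 1.81
v -2.548 -2.478 3.213
v -2.46 -2.579 1.776
v -2.627 -2.721 3.179
v -2.426 -2.834 1.754
v -2.594 -2.976 3.157
v -2.285 -3.05 1.749
v -2.453 -3.193 3.152
v -2.065 -3.185 1.762
v -2.233 -3.327 3.165
v -1.81 -3.212 1.79
v -1.978 -3.354 3.192
v -1.57 -3.125 1.827
v -1.738 -3.267 3.23
v -1.392 -2.942 1.867
v -1.56 -3.084 3.27
v -1.313 -2.699 1.901
v -1.48 -2.841 3.304
f 1 38 17
f 38 12 41
f 17 41 6
f 38 41 17
f 1 17 13
f 17 6 18
f 13 18 2
f 17 18 13
f 1 13 22
f 13 2 23
f 22 23 8
f 13 23 22
f 1 22 34
f 22 8 37
f 34 37 11
f 22 37 34
f 1 34 38
f 34 11 42
f 38 42 12
f 34 42 38
f 2 18 29
f 18 6 32
f 29 32 10
f 18 32 29
f 6 41 19
f 41 12 40
f 19 40 5
f 41 40 19
f 12 42 39
f 42 11 35
f 39 35 3
f 42 35 39
f 11 37 36
f 37 8 24
f 36 24 7
f 37 24 36
f 8 23 28
f 23 2 25
f 28 25 9
f 23 25 28
f 4 30 16
f 30 10 31
f 16 31 5
f 30 31 16
f 4 16 14
f 16 5 15
f 14 15 3
f 16 15 14
f 4 14 21
f 14 3 20
f 21 20 7
f 14 20 21
f 4 21 26
f 21 7 27
f 26 27 9
f 21 27 26
f 4 26 30
f 26 9 33
f 30 33 10
f 26 33 30
f 5 31 19
f 31 10 32
f 19 32 6
f 31 32 19
f 3 15 39
f 15 5 40
f 39 40 12
f 15 40 39
f 7 20 36
f 20 3 35
f 36 35 11
f 20 35 36
f 9 27 28
f 27 7 24
f 28 24 8
f 27 24 28
f 10 33 29
f 33 9 25
f 29 25 2
f 33 25 29
f 44 43 46
f 44 46 45
f 46 43 47
f 46 47 45
f 47 43 48
f 47 48 45
f 48 43 49
f 48 49 45
f 49 43 50
f 49 50 45
f 50 43 51
f 50 51 45
f 51 43 52
f 51 52 45
f 52 43 53
f 52 53 45
f 53 43 54
f 53 54 45
f 54 43 44
f 54 44 45
f 56 55 58
f 56 58 57
f 58 55 59
f 58 59 57
f 59 55 60
f 59 60 57
f 60 55 61
f 60 61 57
f 61 55 62
f 61 62 57
f 62 55 63
f 62 63 57
f 63 55 64
f 63 64 57
f 64 55 65
f 64 65 57
f 65 55 66
f 65 66 57
f 66 55 67
f 66 67 57
f 67 55 56
f 67 56 57
f 69 68 72
f 69 72 70
f 70 72 73
f 70 73 71
f 72 68 74
f 72 74 73
f 73 74 75
f 73 75 71
f 74 68 76
f 74 76 75
f 75 76 77
f 75 77 71
f 76 68 78
f 76 78 77
f 77 78 79
f 77 79 71
f 78 68 80
f 78 80 79
f 79 80 81
f 79 81 71
f 80 68 82
f 80 82 81
f 81 82 83
f 81 83 71
f 82 68 84
f 82 84 83
f 83 84 85
f 83 85 71
f 84 68 86
f 84 86 85
f 85 86 87
f 85 87 71
f 86 68 88
f 86 88 87
f 87 88 89
f 87 89 71
f 88 68 90
f 88 90 89
f 89 90 91
f 89 91 71
f 90 68 92
f 90 92 91
f 91 92 93
f 91 93 71
f 92 68 94
f 92 94 93
f 93 94 95
f 93 95 71
f 94 68 96
f 94 96 95
f 95 96 97
f 95 97 71
f 96 68 69
f 96 69 97
f 97 69 70
f 97 70 71



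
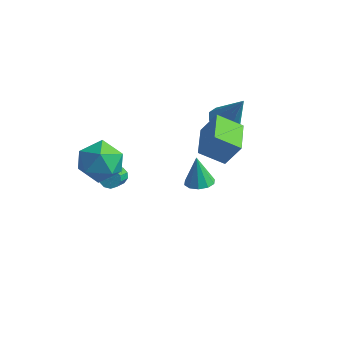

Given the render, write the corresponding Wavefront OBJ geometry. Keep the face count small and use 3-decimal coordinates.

v -3.029 -1.536 -0.531
v -2.827 -1.787 -0.951
v -2.468 -2.875 -0.13
v -2.671 -2.624 0.291
v -2.589 -1.607 -0.817
v -2.23 -2.695 0.005
v -2.519 -1.399 -0.573
v -2.16 -2.488 0.249
v -2.644 -1.244 -0.313
v -2.285 -2.333 0.509
v -2.916 -1.201 -0.136
v -2.558 -2.289 0.685
v -3.232 -1.285 -0.11
v -2.873 -2.373 0.711
v -3.47 -1.465 -0.245
v -3.111 -2.553 0.577
v -3.54 -1.672 -0.489
v -3.181 -2.761 0.333
v -3.415 -1.827 -0.749
v -3.056 -2.916 0.073
v -3.142 -1.871 -0.925
v -2.784 -2.959 -0.104
v -3.045 -1.615 1.46
v -2.198 -2.226 2.129
v -3.942 -3.354 1.011
v -3.095 -3.965 1.68
v -3.927 -3.239 2.246
v -3.372 -2.164 2.523
v -2.768 -3.416 0.617
v -2.213 -2.341 0.894
v -2.026 -3.339 1.608
v -2.742 -3.229 2.615
v -3.398 -2.351 0.525
v -4.114 -2.241 1.532
v -1.079 2.651 -3.463
v -0.398 2.345 -3.273
v -1.421 2.889 -1.857
v -0.338 2.813 -3.329
v -0.561 3.22 -3.437
v -0.981 3.409 -3.555
v -1.439 3.309 -3.638
v -1.759 2.957 -3.654
v -1.819 2.489 -3.597
v -1.597 2.082 -3.49
v -1.176 1.893 -3.372
v -0.719 1.993 -3.289
v 0.124 2.875 1.869
v 0.728 3.348 1.503
v 1.056 3.065 3.651
v 0.296 3.688 1.692
v -0.216 3.648 1.964
v -0.569 3.246 2.192
v -0.598 2.67 2.268
v -0.288 2.19 2.157
v 0.214 2.031 1.912
v 0.675 2.266 1.646
v 0.878 2.787 1.485
v 1.106 -0.998 2.942
v 1.761 -0.665 4.169
v 0.258 0.566 2.97
v 0.913 0.899 4.197
v 2.187 -0.399 2.203
v 2.842 -0.066 3.43
v 1.339 1.165 2.231
v 1.994 1.498 3.458
f 2 1 5
f 2 5 3
f 3 5 6
f 3 6 4
f 5 1 7
f 5 7 6
f 6 7 8
f 6 8 4
f 7 1 9
f 7 9 8
f 8 9 10
f 8 10 4
f 9 1 11
f 9 11 10
f 10 11 12
f 10 12 4
f 11 1 13
f 11 13 12
f 12 13 14
f 12 14 4
f 13 1 15
f 13 15 14
f 14 15 16
f 14 16 4
f 15 1 17
f 15 17 16
f 16 17 18
f 16 18 4
f 17 1 19
f 17 19 18
f 18 19 20
f 18 20 4
f 19 1 21
f 19 21 20
f 20 21 22
f 20 22 4
f 21 1 2
f 21 2 22
f 22 2 3
f 22 3 4
f 23 34 28
f 23 28 24
f 23 24 30
f 23 30 33
f 23 33 34
f 24 28 32
f 28 34 27
f 34 33 25
f 33 30 29
f 30 24 31
f 26 32 27
f 26 27 25
f 26 25 29
f 26 29 31
f 26 31 32
f 27 32 28
f 25 27 34
f 29 25 33
f 31 29 30
f 32 31 24
f 36 35 38
f 36 38 37
f 38 35 39
f 38 39 37
f 39 35 40
f 39 40 37
f 40 35 41
f 40 41 37
f 41 35 42
f 41 42 37
f 42 35 43
f 42 43 37
f 43 35 44
f 43 44 37
f 44 35 45
f 44 45 37
f 45 35 46
f 45 46 37
f 46 35 36
f 46 36 37
f 48 47 50
f 48 50 49
f 50 47 51
f 50 51 49
f 51 47 52
f 51 52 49
f 52 47 53
f 52 53 49
f 53 47 54
f 53 54 49
f 54 47 55
f 54 55 49
f 55 47 56
f 55 56 49
f 56 47 57
f 56 57 49
f 57 47 48
f 57 48 49
f 59 61 58
f 62 59 58
f 58 61 60
f 60 62 58
f 59 65 61
f 63 59 62
f 63 65 59
f 61 65 60
f 64 62 60
f 60 65 64
f 64 63 62
f 65 63 64



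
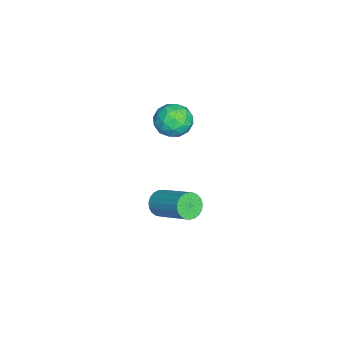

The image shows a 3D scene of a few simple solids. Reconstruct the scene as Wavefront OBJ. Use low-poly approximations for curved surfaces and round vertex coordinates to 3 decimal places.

v 2.466 -0.072 3.445
v 3.225 -0.411 3.897
v 1.895 -1.489 3.343
v 2.654 -1.828 3.795
v 2.027 -1.292 4.259
v 2.38 -0.417 4.322
v 2.74 -1.483 2.918
v 3.093 -0.608 2.981
v 3.395 -1.283 3.571
v 2.954 -1.165 4.4
v 2.166 -0.735 2.84
v 1.725 -0.617 3.669
v 2.896 -0.117 3.68
v 2.224 -1.783 3.56
v 1.855 -1.468 3.833
v 2.302 -1.667 4.098
v 2.399 -0.12 3.93
v 2.845 -0.32 4.196
v 2.141 -0.838 4.408
v 2.275 -1.58 3.044
v 2.721 -1.78 3.31
v 2.818 -0.233 3.142
v 3.265 -0.432 3.407
v 2.979 -1.062 2.832
v 3.442 -0.829 3.754
v 3.106 -1.662 3.694
v 3.156 -1.459 3.179
v 3.364 -0.945 3.216
v 3.183 -0.76 4.241
v 2.846 -1.592 4.181
v 2.478 -1.278 4.454
v 2.686 -0.763 4.491
v 3.282 -1.272 4.05
v 2.274 -0.308 3.059
v 1.937 -1.14 2.999
v 2.434 -1.137 2.749
v 2.642 -0.622 2.786
v 2.014 -0.238 3.546
v 1.678 -1.071 3.486
v 1.756 -0.955 4.024
v 1.964 -0.441 4.061
v 1.838 -0.628 3.19
v 2.697 -1.473 -2.32
v 3.151 -1.407 -2.875
v 4.257 0.059 -1.795
v 3.803 -0.007 -1.24
v 2.943 -1.202 -2.94
v 4.049 0.264 -1.86
v 2.692 -1.044 -2.898
v 3.798 0.422 -1.818
v 2.442 -0.96 -2.756
v 3.548 0.506 -1.676
v 2.236 -0.965 -2.538
v 3.342 0.501 -1.459
v 2.11 -1.057 -2.283
v 3.216 0.409 -1.203
v 2.086 -1.222 -2.034
v 3.191 0.244 -0.955
v 2.167 -1.43 -1.835
v 3.272 0.036 -0.755
v 2.34 -1.646 -1.719
v 3.445 -0.18 -0.64
v 2.574 -1.831 -1.707
v 3.68 -0.365 -0.628
v 2.83 -1.955 -1.802
v 3.936 -0.489 -0.722
v 3.063 -1.995 -1.985
v 4.169 -0.529 -0.906
v 3.233 -1.945 -2.227
v 4.338 -0.479 -1.147
v 3.31 -1.814 -2.485
v 4.415 -0.348 -1.405
v 3.281 -1.623 -2.714
v 4.387 -0.157 -1.634
f 1 38 17
f 38 12 41
f 17 41 6
f 38 41 17
f 1 17 13
f 17 6 18
f 13 18 2
f 17 18 13
f 1 13 22
f 13 2 23
f 22 23 8
f 13 23 22
f 1 22 34
f 22 8 37
f 34 37 11
f 22 37 34
f 1 34 38
f 34 11 42
f 38 42 12
f 34 42 38
f 2 18 29
f 18 6 32
f 29 32 10
f 18 32 29
f 6 41 19
f 41 12 40
f 19 40 5
f 41 40 19
f 12 42 39
f 42 11 35
f 39 35 3
f 42 35 39
f 11 37 36
f 37 8 24
f 36 24 7
f 37 24 36
f 8 23 28
f 23 2 25
f 28 25 9
f 23 25 28
f 4 30 16
f 30 10 31
f 16 31 5
f 30 31 16
f 4 16 14
f 16 5 15
f 14 15 3
f 16 15 14
f 4 14 21
f 14 3 20
f 21 20 7
f 14 20 21
f 4 21 26
f 21 7 27
f 26 27 9
f 21 27 26
f 4 26 30
f 26 9 33
f 30 33 10
f 26 33 30
f 5 31 19
f 31 10 32
f 19 32 6
f 31 32 19
f 3 15 39
f 15 5 40
f 39 40 12
f 15 40 39
f 7 20 36
f 20 3 35
f 36 35 11
f 20 35 36
f 9 27 28
f 27 7 24
f 28 24 8
f 27 24 28
f 10 33 29
f 33 9 25
f 29 25 2
f 33 25 29
f 44 43 47
f 44 47 45
f 45 47 48
f 45 48 46
f 47 43 49
f 47 49 48
f 48 49 50
f 48 50 46
f 49 43 51
f 49 51 50
f 50 51 52
f 50 52 46
f 51 43 53
f 51 53 52
f 52 53 54
f 52 54 46
f 53 43 55
f 53 55 54
f 54 55 56
f 54 56 46
f 55 43 57
f 55 57 56
f 56 57 58
f 56 58 46
f 57 43 59
f 57 59 58
f 58 59 60
f 58 60 46
f 59 43 61
f 59 61 60
f 60 61 62
f 60 62 46
f 61 43 63
f 61 63 62
f 62 63 64
f 62 64 46
f 63 43 65
f 63 65 64
f 64 65 66
f 64 66 46
f 65 43 67
f 65 67 66
f 66 67 68
f 66 68 46
f 67 43 69
f 67 69 68
f 68 69 70
f 68 70 46
f 69 43 71
f 69 71 70
f 70 71 72
f 70 72 46
f 71 43 73
f 71 73 72
f 72 73 74
f 72 74 46
f 73 43 44
f 73 44 74
f 74 44 45
f 74 45 46



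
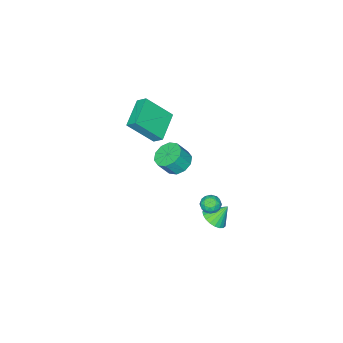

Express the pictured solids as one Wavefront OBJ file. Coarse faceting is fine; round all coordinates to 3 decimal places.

v -2.396 3.311 -1.496
v -2.045 3.885 -1.506
v -1.635 2.835 -2.114
v -1.284 3.409 -2.124
v -1.338 3.058 -1.552
v -1.808 3.352 -1.171
v -1.872 3.368 -2.449
v -2.342 3.662 -2.068
v -1.721 3.92 -2.095
v -1.391 3.728 -1.541
v -2.289 2.992 -2.079
v -1.959 2.8 -1.525
v -2.287 3.64 -1.447
v -1.393 3.08 -2.173
v -1.425 2.874 -1.837
v -1.218 3.211 -1.843
v -2.148 3.326 -1.25
v -1.941 3.664 -1.256
v -1.526 3.177 -1.283
v -1.739 3.056 -2.364
v -1.532 3.394 -2.37
v -2.462 3.509 -1.777
v -2.255 3.846 -1.783
v -2.154 3.543 -2.337
v -1.89 3.998 -1.799
v -1.443 3.718 -2.162
v -1.789 3.694 -2.353
v -2.065 3.867 -2.129
v -1.696 3.885 -1.473
v -1.25 3.605 -1.836
v -1.281 3.399 -1.501
v -1.557 3.572 -1.276
v -1.506 3.906 -1.82
v -2.43 3.115 -1.784
v -1.984 2.835 -2.147
v -2.123 3.148 -2.344
v -2.399 3.321 -2.119
v -2.237 3.002 -1.458
v -1.79 2.722 -1.821
v -1.615 2.853 -1.491
v -1.891 3.026 -1.267
v -2.174 2.814 -1.8
v -1.528 1.058 0.777
v -0.944 0.556 0.273
v -0.348 0.26 1.26
v -0.932 0.762 1.763
v -0.737 1.085 0.307
v -0.141 0.789 1.294
v -0.832 1.603 0.52
v -0.237 1.307 1.507
v -1.193 1.913 0.832
v -0.598 1.617 1.818
v -1.682 1.897 1.122
v -1.086 1.601 2.108
v -2.112 1.56 1.28
v -1.516 1.264 2.267
v -2.319 1.031 1.246
v -1.723 0.735 2.233
v -2.223 0.513 1.033
v -1.628 0.217 2.02
v -1.862 0.203 0.722
v -1.267 -0.093 1.708
v -1.374 0.219 0.432
v -0.778 -0.077 1.418
v -2.485 3.041 -3.918
v -1.761 3.388 -3.611
v -3.135 3.499 -2.902
v -1.89 3.653 -3.813
v -2.122 3.812 -4.033
v -2.418 3.838 -4.234
v -2.724 3.727 -4.379
v -2.99 3.496 -4.445
v -3.168 3.187 -4.42
v -3.228 2.853 -4.308
v -3.16 2.551 -4.129
v -2.975 2.334 -3.913
v -2.706 2.24 -3.698
v -2.398 2.283 -3.521
v -2.105 2.458 -3.413
v -1.878 2.734 -3.392
v -1.756 3.063 -3.462
v -2.368 -0.976 3.146
v -1.259 -2.037 4.693
v -2.496 -0.362 3.658
v -1.387 -1.423 5.206
v -0.693 -0.117 2.534
v 0.416 -1.178 4.082
v -0.821 0.497 3.047
v 0.288 -0.564 4.594
f 1 38 17
f 38 12 41
f 17 41 6
f 38 41 17
f 1 17 13
f 17 6 18
f 13 18 2
f 17 18 13
f 1 13 22
f 13 2 23
f 22 23 8
f 13 23 22
f 1 22 34
f 22 8 37
f 34 37 11
f 22 37 34
f 1 34 38
f 34 11 42
f 38 42 12
f 34 42 38
f 2 18 29
f 18 6 32
f 29 32 10
f 18 32 29
f 6 41 19
f 41 12 40
f 19 40 5
f 41 40 19
f 12 42 39
f 42 11 35
f 39 35 3
f 42 35 39
f 11 37 36
f 37 8 24
f 36 24 7
f 37 24 36
f 8 23 28
f 23 2 25
f 28 25 9
f 23 25 28
f 4 30 16
f 30 10 31
f 16 31 5
f 30 31 16
f 4 16 14
f 16 5 15
f 14 15 3
f 16 15 14
f 4 14 21
f 14 3 20
f 21 20 7
f 14 20 21
f 4 21 26
f 21 7 27
f 26 27 9
f 21 27 26
f 4 26 30
f 26 9 33
f 30 33 10
f 26 33 30
f 5 31 19
f 31 10 32
f 19 32 6
f 31 32 19
f 3 15 39
f 15 5 40
f 39 40 12
f 15 40 39
f 7 20 36
f 20 3 35
f 36 35 11
f 20 35 36
f 9 27 28
f 27 7 24
f 28 24 8
f 27 24 28
f 10 33 29
f 33 9 25
f 29 25 2
f 33 25 29
f 44 43 47
f 44 47 45
f 45 47 48
f 45 48 46
f 47 43 49
f 47 49 48
f 48 49 50
f 48 50 46
f 49 43 51
f 49 51 50
f 50 51 52
f 50 52 46
f 51 43 53
f 51 53 52
f 52 53 54
f 52 54 46
f 53 43 55
f 53 55 54
f 54 55 56
f 54 56 46
f 55 43 57
f 55 57 56
f 56 57 58
f 56 58 46
f 57 43 59
f 57 59 58
f 58 59 60
f 58 60 46
f 59 43 61
f 59 61 60
f 60 61 62
f 60 62 46
f 61 43 63
f 61 63 62
f 62 63 64
f 62 64 46
f 63 43 44
f 63 44 64
f 64 44 45
f 64 45 46
f 66 65 68
f 66 68 67
f 68 65 69
f 68 69 67
f 69 65 70
f 69 70 67
f 70 65 71
f 70 71 67
f 71 65 72
f 71 72 67
f 72 65 73
f 72 73 67
f 73 65 74
f 73 74 67
f 74 65 75
f 74 75 67
f 75 65 76
f 75 76 67
f 76 65 77
f 76 77 67
f 77 65 78
f 77 78 67
f 78 65 79
f 78 79 67
f 79 65 80
f 79 80 67
f 80 65 81
f 80 81 67
f 81 65 66
f 81 66 67
f 83 85 82
f 86 83 82
f 82 85 84
f 84 86 82
f 83 89 85
f 87 83 86
f 87 89 83
f 85 89 84
f 88 86 84
f 84 89 88
f 88 87 86
f 89 87 88



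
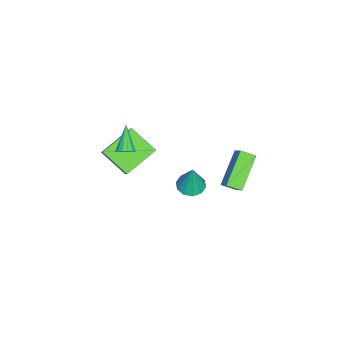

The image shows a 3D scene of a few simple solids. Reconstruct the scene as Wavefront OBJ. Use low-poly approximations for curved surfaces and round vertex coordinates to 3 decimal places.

v 1.267 -2.412 -3.149
v 0.761 -3.892 -2.199
v -0.27 -1.339 -2.293
v -0.775 -2.819 -1.344
v 2.315 -1.941 -1.856
v 1.81 -3.421 -0.907
v 0.779 -0.868 -1.001
v 0.273 -2.348 -0.051
v 0.085 0.812 -4.329
v 0.615 0.215 -4.374
v 0.435 0.988 -2.531
v 0.855 0.638 -4.462
v 0.8 1.128 -4.499
v 0.472 1.498 -4.471
v -0.003 1.605 -4.389
v -0.445 1.41 -4.284
v -0.684 0.986 -4.196
v -0.63 0.496 -4.159
v -0.302 0.127 -4.187
v 0.173 0.019 -4.269
v 2.66 3.933 -0.925
v 2.765 3.152 -0.632
v 0.963 4.172 0.324
v 1.069 3.392 0.617
v 3.551 4.468 0.183
v 3.657 3.688 0.476
v 1.855 4.708 1.432
v 1.96 3.927 1.725
v 2.227 -2.039 0.014
v 2.508 -1.821 0.407
v 1.053 -2.381 1.046
v 2.358 -1.615 0.304
v 2.173 -1.523 0.124
v 2.003 -1.57 -0.086
v 1.892 -1.742 -0.269
v 1.871 -1.994 -0.376
v 1.946 -2.258 -0.378
v 2.096 -2.463 -0.275
v 2.281 -2.555 -0.095
v 2.452 -2.509 0.115
v 2.562 -2.336 0.298
v 2.583 -2.085 0.404
f 2 4 1
f 5 2 1
f 1 4 3
f 3 5 1
f 2 8 4
f 6 2 5
f 6 8 2
f 4 8 3
f 7 5 3
f 3 8 7
f 7 6 5
f 8 6 7
f 10 9 12
f 10 12 11
f 12 9 13
f 12 13 11
f 13 9 14
f 13 14 11
f 14 9 15
f 14 15 11
f 15 9 16
f 15 16 11
f 16 9 17
f 16 17 11
f 17 9 18
f 17 18 11
f 18 9 19
f 18 19 11
f 19 9 20
f 19 20 11
f 20 9 10
f 20 10 11
f 22 24 21
f 25 22 21
f 21 24 23
f 23 25 21
f 22 28 24
f 26 22 25
f 26 28 22
f 24 28 23
f 27 25 23
f 23 28 27
f 27 26 25
f 28 26 27
f 30 29 32
f 30 32 31
f 32 29 33
f 32 33 31
f 33 29 34
f 33 34 31
f 34 29 35
f 34 35 31
f 35 29 36
f 35 36 31
f 36 29 37
f 36 37 31
f 37 29 38
f 37 38 31
f 38 29 39
f 38 39 31
f 39 29 40
f 39 40 31
f 40 29 41
f 40 41 31
f 41 29 42
f 41 42 31
f 42 29 30
f 42 30 31



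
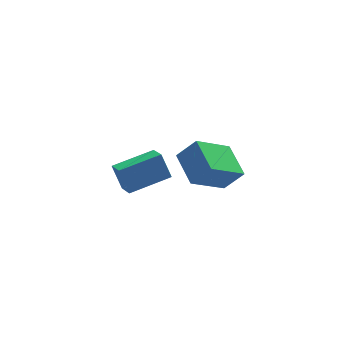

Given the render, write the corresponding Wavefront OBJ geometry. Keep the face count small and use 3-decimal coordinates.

v 1.008 1.897 -1.724
v 0.744 2.398 -0.781
v 0.924 2.775 -2.215
v 0.659 3.276 -1.272
v 2.681 2.224 -1.428
v 2.416 2.725 -0.485
v 2.596 3.102 -1.919
v 2.332 3.603 -0.976
v 3.575 -1.709 1.34
v 2.254 -2.207 2.374
v 3.398 -0.402 1.744
v 2.076 -0.9 2.778
v 4.244 -1.86 2.122
v 2.922 -2.358 3.156
v 4.066 -0.553 2.526
v 2.745 -1.051 3.56
f 2 4 1
f 5 2 1
f 1 4 3
f 3 5 1
f 2 8 4
f 6 2 5
f 6 8 2
f 4 8 3
f 7 5 3
f 3 8 7
f 7 6 5
f 8 6 7
f 10 12 9
f 13 10 9
f 9 12 11
f 11 13 9
f 10 16 12
f 14 10 13
f 14 16 10
f 12 16 11
f 15 13 11
f 11 16 15
f 15 14 13
f 16 14 15



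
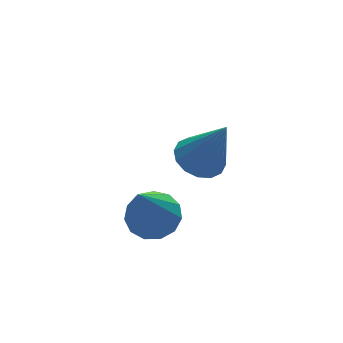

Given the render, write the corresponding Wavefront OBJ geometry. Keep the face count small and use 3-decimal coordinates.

v 1.217 2.06 1.091
v 1.832 2.372 1.054
v 1.603 1.48 2.609
v 1.614 2.614 1.202
v 1.29 2.707 1.32
v 0.947 2.627 1.376
v 0.676 2.395 1.356
v 0.55 2.073 1.265
v 0.603 1.748 1.128
v 0.821 1.506 0.98
v 1.145 1.413 0.862
v 1.488 1.493 0.806
v 1.759 1.725 0.826
v 1.885 2.047 0.917
v -1.25 -0.008 1.906
v -0.628 -0.146 2.112
v -2.03 -0.732 3.774
v -0.699 0.209 2.219
v -0.946 0.494 2.227
v -1.289 0.621 2.133
v -1.62 0.547 1.967
v -1.833 0.297 1.781
v -1.862 -0.05 1.635
v -1.696 -0.383 1.575
v -1.389 -0.598 1.62
v -1.038 -0.626 1.755
v -0.754 -0.457 1.939
f 2 1 4
f 2 4 3
f 4 1 5
f 4 5 3
f 5 1 6
f 5 6 3
f 6 1 7
f 6 7 3
f 7 1 8
f 7 8 3
f 8 1 9
f 8 9 3
f 9 1 10
f 9 10 3
f 10 1 11
f 10 11 3
f 11 1 12
f 11 12 3
f 12 1 13
f 12 13 3
f 13 1 14
f 13 14 3
f 14 1 2
f 14 2 3
f 16 15 18
f 16 18 17
f 18 15 19
f 18 19 17
f 19 15 20
f 19 20 17
f 20 15 21
f 20 21 17
f 21 15 22
f 21 22 17
f 22 15 23
f 22 23 17
f 23 15 24
f 23 24 17
f 24 15 25
f 24 25 17
f 25 15 26
f 25 26 17
f 26 15 27
f 26 27 17
f 27 15 16
f 27 16 17



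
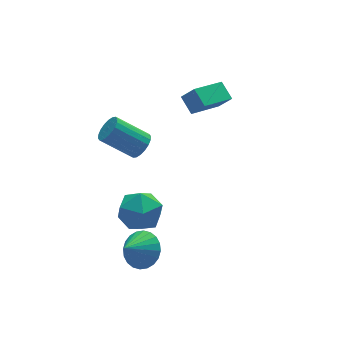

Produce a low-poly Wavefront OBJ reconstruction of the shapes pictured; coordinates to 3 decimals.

v -0.295 0.557 1.223
v 0.161 1.043 1.4
v -1.069 1.79 2.514
v -1.525 1.303 2.337
v 0.018 1.168 1.159
v -1.212 1.915 2.273
v -0.186 1.172 0.93
v -1.417 1.919 2.044
v -0.413 1.054 0.759
v -1.643 1.801 1.873
v -0.616 0.837 0.68
v -1.846 1.584 1.794
v -0.755 0.565 0.709
v -1.985 1.312 1.823
v -0.803 0.291 0.839
v -2.034 1.038 1.953
v -0.751 0.07 1.046
v -1.981 0.817 2.16
v -0.608 -0.055 1.287
v -1.838 0.692 2.401
v -0.403 -0.059 1.516
v -1.634 0.688 2.63
v -0.177 0.059 1.687
v -1.407 0.806 2.801
v 0.026 0.276 1.766
v -1.204 1.023 2.88
v 0.165 0.548 1.737
v -1.065 1.295 2.851
v 0.214 0.822 1.607
v -1.017 1.569 2.721
v 4.437 2.416 0.418
v 2.744 1.799 1.111
v 4.347 3.274 0.961
v 2.654 2.658 1.654
v 4.886 2.002 1.146
v 3.193 1.386 1.839
v 4.796 2.861 1.689
v 3.103 2.244 2.382
v -1.497 -1.967 -3.477
v -0.816 -2.012 -2.788
v -2.483 -2.293 -2.523
v -0.917 -1.648 -2.768
v -1.106 -1.333 -2.856
v -1.355 -1.114 -3.039
v -1.625 -1.025 -3.288
v -1.876 -1.079 -3.566
v -2.069 -1.269 -3.831
v -2.175 -1.565 -4.041
v -2.178 -1.922 -4.166
v -2.077 -2.287 -4.186
v -1.888 -2.602 -4.098
v -1.639 -2.821 -3.915
v -1.368 -2.91 -3.666
v -1.117 -2.856 -3.388
v -0.924 -2.666 -3.123
v -0.818 -2.37 -2.912
v -0.686 0.216 -2.909
v -0.08 0.056 -1.937
v -1.76 -1.256 -2.483
v -1.154 -1.416 -1.511
v -1.841 -0.492 -1.618
v -1.177 0.418 -1.882
v -0.663 -1.618 -2.538
v 0.001 -0.708 -2.802
v -0.066 -1.078 -1.708
v -0.794 -0.382 -1.139
v -1.046 -0.818 -3.281
v -1.774 -0.122 -2.712
f 2 1 5
f 2 5 3
f 3 5 6
f 3 6 4
f 5 1 7
f 5 7 6
f 6 7 8
f 6 8 4
f 7 1 9
f 7 9 8
f 8 9 10
f 8 10 4
f 9 1 11
f 9 11 10
f 10 11 12
f 10 12 4
f 11 1 13
f 11 13 12
f 12 13 14
f 12 14 4
f 13 1 15
f 13 15 14
f 14 15 16
f 14 16 4
f 15 1 17
f 15 17 16
f 16 17 18
f 16 18 4
f 17 1 19
f 17 19 18
f 18 19 20
f 18 20 4
f 19 1 21
f 19 21 20
f 20 21 22
f 20 22 4
f 21 1 23
f 21 23 22
f 22 23 24
f 22 24 4
f 23 1 25
f 23 25 24
f 24 25 26
f 24 26 4
f 25 1 27
f 25 27 26
f 26 27 28
f 26 28 4
f 27 1 29
f 27 29 28
f 28 29 30
f 28 30 4
f 29 1 2
f 29 2 30
f 30 2 3
f 30 3 4
f 32 34 31
f 35 32 31
f 31 34 33
f 33 35 31
f 32 38 34
f 36 32 35
f 36 38 32
f 34 38 33
f 37 35 33
f 33 38 37
f 37 36 35
f 38 36 37
f 40 39 42
f 40 42 41
f 42 39 43
f 42 43 41
f 43 39 44
f 43 44 41
f 44 39 45
f 44 45 41
f 45 39 46
f 45 46 41
f 46 39 47
f 46 47 41
f 47 39 48
f 47 48 41
f 48 39 49
f 48 49 41
f 49 39 50
f 49 50 41
f 50 39 51
f 50 51 41
f 51 39 52
f 51 52 41
f 52 39 53
f 52 53 41
f 53 39 54
f 53 54 41
f 54 39 55
f 54 55 41
f 55 39 56
f 55 56 41
f 56 39 40
f 56 40 41
f 57 68 62
f 57 62 58
f 57 58 64
f 57 64 67
f 57 67 68
f 58 62 66
f 62 68 61
f 68 67 59
f 67 64 63
f 64 58 65
f 60 66 61
f 60 61 59
f 60 59 63
f 60 63 65
f 60 65 66
f 61 66 62
f 59 61 68
f 63 59 67
f 65 63 64
f 66 65 58



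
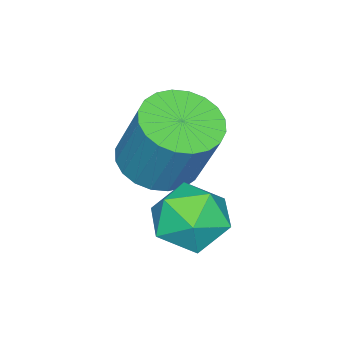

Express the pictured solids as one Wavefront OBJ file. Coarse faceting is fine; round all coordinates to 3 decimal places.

v -3.113 -0.41 2.173
v -2.134 -0.731 2.168
v -1.849 0.109 3.982
v -2.827 0.43 3.987
v -2.099 -0.37 1.995
v -1.814 0.47 3.809
v -2.218 -0.015 1.849
v -1.933 0.825 3.664
v -2.474 0.28 1.753
v -2.188 1.12 3.567
v -2.826 0.469 1.72
v -2.541 1.31 3.535
v -3.223 0.525 1.757
v -2.937 1.366 3.571
v -3.602 0.439 1.856
v -3.317 1.279 3.671
v -3.907 0.223 2.004
v -3.622 1.064 3.819
v -4.091 -0.089 2.178
v -3.806 0.751 3.992
v -4.126 -0.45 2.351
v -3.841 0.39 4.165
v -4.007 -0.805 2.496
v -3.722 0.035 4.311
v -3.752 -1.1 2.593
v -3.466 -0.26 4.407
v -3.399 -1.29 2.625
v -3.114 -0.449 4.44
v -3.003 -1.346 2.589
v -2.717 -0.505 4.403
v -2.623 -1.259 2.489
v -2.338 -0.419 4.304
v -2.318 -1.044 2.341
v -2.033 -0.203 4.156
v -2.477 1.587 0.802
v -2.125 2.162 1.581
v -1.875 0.218 1.539
v -1.523 0.793 2.318
v -2.537 0.665 2.19
v -2.909 1.511 1.734
v -1.091 0.869 1.386
v -1.463 1.715 0.93
v -1.268 1.718 1.942
v -2.162 1.592 2.439
v -1.838 0.788 0.681
v -2.732 0.662 1.178
f 2 1 5
f 2 5 3
f 3 5 6
f 3 6 4
f 5 1 7
f 5 7 6
f 6 7 8
f 6 8 4
f 7 1 9
f 7 9 8
f 8 9 10
f 8 10 4
f 9 1 11
f 9 11 10
f 10 11 12
f 10 12 4
f 11 1 13
f 11 13 12
f 12 13 14
f 12 14 4
f 13 1 15
f 13 15 14
f 14 15 16
f 14 16 4
f 15 1 17
f 15 17 16
f 16 17 18
f 16 18 4
f 17 1 19
f 17 19 18
f 18 19 20
f 18 20 4
f 19 1 21
f 19 21 20
f 20 21 22
f 20 22 4
f 21 1 23
f 21 23 22
f 22 23 24
f 22 24 4
f 23 1 25
f 23 25 24
f 24 25 26
f 24 26 4
f 25 1 27
f 25 27 26
f 26 27 28
f 26 28 4
f 27 1 29
f 27 29 28
f 28 29 30
f 28 30 4
f 29 1 31
f 29 31 30
f 30 31 32
f 30 32 4
f 31 1 33
f 31 33 32
f 32 33 34
f 32 34 4
f 33 1 2
f 33 2 34
f 34 2 3
f 34 3 4
f 35 46 40
f 35 40 36
f 35 36 42
f 35 42 45
f 35 45 46
f 36 40 44
f 40 46 39
f 46 45 37
f 45 42 41
f 42 36 43
f 38 44 39
f 38 39 37
f 38 37 41
f 38 41 43
f 38 43 44
f 39 44 40
f 37 39 46
f 41 37 45
f 43 41 42
f 44 43 36



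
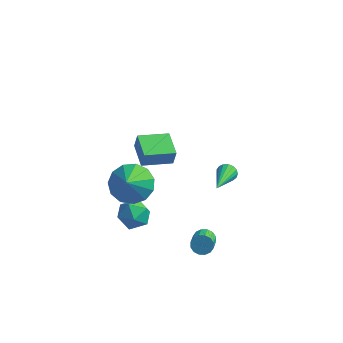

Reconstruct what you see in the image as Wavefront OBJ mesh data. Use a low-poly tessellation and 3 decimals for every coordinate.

v -0.353 1.322 -3.022
v -0.011 1.228 -3.388
v -0.067 -0.602 -2.258
v 0.122 1.32 -3.206
v 0.147 1.413 -2.981
v 0.057 1.485 -2.766
v -0.127 1.519 -2.61
v -0.363 1.509 -2.547
v -0.597 1.456 -2.594
v -0.775 1.372 -2.739
v -0.856 1.276 -2.948
v -0.822 1.192 -3.174
v -0.681 1.137 -3.366
v -0.465 1.124 -3.479
v -0.223 1.157 -3.487
v -2.01 -4.467 2.33
v -1.854 -4.469 3.125
v -2.808 -3.453 2.489
v -2.652 -3.455 3.284
v -0.908 -3.565 2.116
v -0.752 -3.567 2.911
v -1.706 -2.551 2.275
v -1.55 -2.553 3.07
v -3.085 -2.558 -2.513
v -2.485 -2.625 -3.128
v -3.515 -3.855 -2.792
v -2.915 -3.922 -3.407
v -2.681 -3.891 -2.577
v -2.415 -3.089 -2.405
v -3.585 -3.391 -3.515
v -3.319 -2.589 -3.343
v -2.793 -3.139 -3.747
v -2.235 -3.449 -3.168
v -3.765 -3.031 -2.752
v -3.207 -3.341 -2.173
v 0.294 -2.828 -3.802
v 0.534 -3.031 -4.228
v 0.806 -3.935 -3.645
v 0.566 -3.732 -3.218
v 0.729 -2.888 -4.098
v 1.001 -3.792 -3.515
v 0.807 -2.729 -3.889
v 1.08 -3.634 -3.306
v 0.748 -2.597 -3.656
v 1.021 -3.501 -3.073
v 0.567 -2.526 -3.462
v 0.84 -3.431 -2.879
v 0.313 -2.537 -3.359
v 0.586 -3.441 -2.776
v 0.054 -2.625 -3.375
v 0.326 -3.529 -2.792
v -0.141 -2.768 -3.505
v 0.131 -3.672 -2.922
v -0.22 -2.926 -3.714
v 0.053 -3.831 -3.131
v -0.161 -3.059 -3.947
v 0.112 -3.963 -3.364
v 0.02 -3.129 -4.141
v 0.293 -4.034 -3.558
v 0.274 -3.119 -4.244
v 0.547 -4.023 -3.661
v -3.462 -2.472 -1.559
v -2.563 -1.942 -1.323
v -3.118 -3.688 -0.141
v -3.002 -1.686 -0.997
v -3.587 -1.68 -0.85
v -4.132 -1.926 -0.928
v -4.464 -2.344 -1.207
v -4.479 -2.804 -1.597
v -4.17 -3.157 -1.975
v -3.637 -3.294 -2.222
v -3.048 -3.169 -2.257
v -2.591 -2.823 -2.072
v -2.41 -2.365 -1.723
f 2 1 4
f 2 4 3
f 4 1 5
f 4 5 3
f 5 1 6
f 5 6 3
f 6 1 7
f 6 7 3
f 7 1 8
f 7 8 3
f 8 1 9
f 8 9 3
f 9 1 10
f 9 10 3
f 10 1 11
f 10 11 3
f 11 1 12
f 11 12 3
f 12 1 13
f 12 13 3
f 13 1 14
f 13 14 3
f 14 1 15
f 14 15 3
f 15 1 2
f 15 2 3
f 17 19 16
f 20 17 16
f 16 19 18
f 18 20 16
f 17 23 19
f 21 17 20
f 21 23 17
f 19 23 18
f 22 20 18
f 18 23 22
f 22 21 20
f 23 21 22
f 24 35 29
f 24 29 25
f 24 25 31
f 24 31 34
f 24 34 35
f 25 29 33
f 29 35 28
f 35 34 26
f 34 31 30
f 31 25 32
f 27 33 28
f 27 28 26
f 27 26 30
f 27 30 32
f 27 32 33
f 28 33 29
f 26 28 35
f 30 26 34
f 32 30 31
f 33 32 25
f 37 36 40
f 37 40 38
f 38 40 41
f 38 41 39
f 40 36 42
f 40 42 41
f 41 42 43
f 41 43 39
f 42 36 44
f 42 44 43
f 43 44 45
f 43 45 39
f 44 36 46
f 44 46 45
f 45 46 47
f 45 47 39
f 46 36 48
f 46 48 47
f 47 48 49
f 47 49 39
f 48 36 50
f 48 50 49
f 49 50 51
f 49 51 39
f 50 36 52
f 50 52 51
f 51 52 53
f 51 53 39
f 52 36 54
f 52 54 53
f 53 54 55
f 53 55 39
f 54 36 56
f 54 56 55
f 55 56 57
f 55 57 39
f 56 36 58
f 56 58 57
f 57 58 59
f 57 59 39
f 58 36 60
f 58 60 59
f 59 60 61
f 59 61 39
f 60 36 37
f 60 37 61
f 61 37 38
f 61 38 39
f 63 62 65
f 63 65 64
f 65 62 66
f 65 66 64
f 66 62 67
f 66 67 64
f 67 62 68
f 67 68 64
f 68 62 69
f 68 69 64
f 69 62 70
f 69 70 64
f 70 62 71
f 70 71 64
f 71 62 72
f 71 72 64
f 72 62 73
f 72 73 64
f 73 62 74
f 73 74 64
f 74 62 63
f 74 63 64

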